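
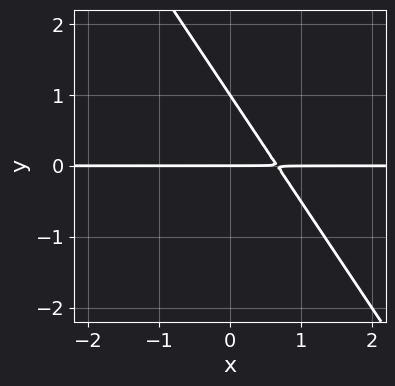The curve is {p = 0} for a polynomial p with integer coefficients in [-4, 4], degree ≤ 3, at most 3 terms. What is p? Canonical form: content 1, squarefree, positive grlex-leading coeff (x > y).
3*x*y + 2*y^2 - 2*y

First, the degree is 2 — no degree-1 curve has this shape.
Next, from the visible intercepts: the y-axis gridline crossings are at y ∈ {0, 1}; every point of the x-axis in the box is on the curve.
Finally, putting this together gives p.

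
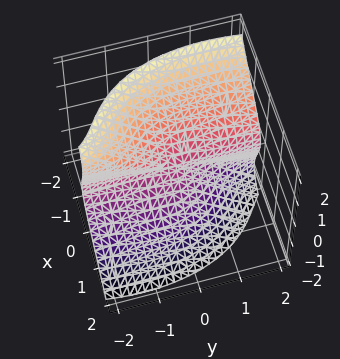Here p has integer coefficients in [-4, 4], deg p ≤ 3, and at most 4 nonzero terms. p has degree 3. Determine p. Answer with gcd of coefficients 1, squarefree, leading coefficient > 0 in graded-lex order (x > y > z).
deg p = 3. No degree-2 surface has this shape.
From the visible intercepts: it crosses the x-axis at the gridline x = 0; it crosses the z-axis at the gridline z = 0; the visible y-axis segment lies entirely on the surface.
Assembling these constraints gives the stated polynomial.

2*x^3 + x*y^2 + y*z^2 + z^3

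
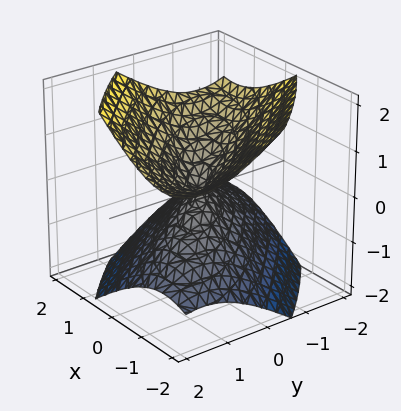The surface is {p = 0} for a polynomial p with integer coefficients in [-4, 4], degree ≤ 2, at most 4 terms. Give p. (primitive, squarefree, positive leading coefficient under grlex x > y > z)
2*x^2 + 3*x*y + 2*y^2 - 3*z^2

There are 2 components.
The degree is 2 — a generic line meets the surface in up to 2 points.
Against the integer gridlines: it crosses the y-axis at the gridline y = 0; one x-axis crossing is at x = 0; it meets the z-axis at z = 0 (among the integer gridlines).
Putting this together gives p.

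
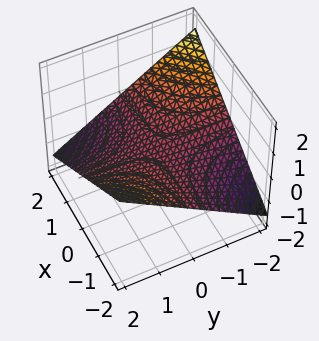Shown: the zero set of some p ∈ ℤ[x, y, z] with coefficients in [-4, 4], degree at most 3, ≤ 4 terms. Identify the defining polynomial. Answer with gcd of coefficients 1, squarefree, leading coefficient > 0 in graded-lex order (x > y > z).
x*y + 3*z

(a) The degree is 2 — a hyperbolic paraboloid; a quadric.
(b) From the visible intercepts: the visible x-axis segment lies entirely on the surface; the visible y-axis segment lies entirely on the surface.
(c) Fitting integer coefficients to these (and the overall shape) gives p.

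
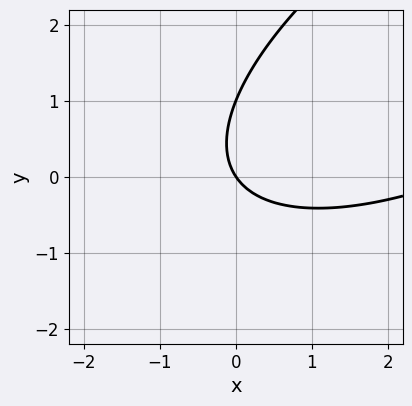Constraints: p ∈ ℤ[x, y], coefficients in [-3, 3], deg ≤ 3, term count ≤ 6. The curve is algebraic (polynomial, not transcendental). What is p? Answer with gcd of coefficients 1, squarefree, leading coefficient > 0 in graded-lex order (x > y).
1. The degree is 2 — a generic line meets the curve in up to 2 points.
2. Observable constraints: it crosses the x-axis at the gridline x = 0; among the integer gridlines, it crosses the y-axis at y ∈ {0, 1}.
3. Putting this together gives p.

x^2 - 2*x*y + 2*y^2 - 3*x - 2*y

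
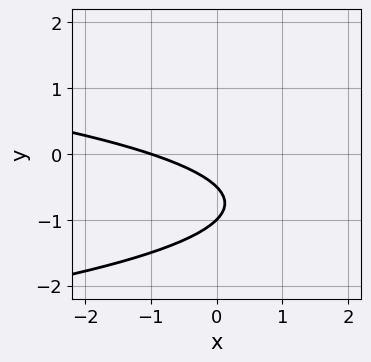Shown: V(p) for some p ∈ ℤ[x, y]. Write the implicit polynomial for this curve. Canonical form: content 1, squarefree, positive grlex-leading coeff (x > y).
2*y^2 + x + 3*y + 1

(a) The degree is 2 — a generic line meets the curve in up to 2 points.
(b) From the visible intercepts: it meets the x-axis at x = -1 (among the integer gridlines); it meets the y-axis at y = -1 (among the integer gridlines).
(c) The integer polynomial consistent with all of this is the stated p.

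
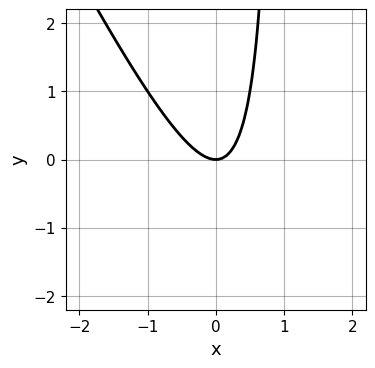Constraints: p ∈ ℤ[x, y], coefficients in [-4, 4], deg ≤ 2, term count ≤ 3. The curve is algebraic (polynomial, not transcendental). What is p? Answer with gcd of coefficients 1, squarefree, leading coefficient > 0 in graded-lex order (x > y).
1. Degree: the shape is more complex than any degree-1 curve, so deg p = 2.
2. Reading off the gridlines: one x-axis crossing is at x = 0; one y-axis crossing is at y = 0.
3. Solving for integer coefficients yields p as stated.

2*x^2 + x*y - y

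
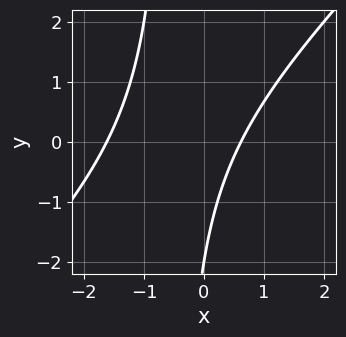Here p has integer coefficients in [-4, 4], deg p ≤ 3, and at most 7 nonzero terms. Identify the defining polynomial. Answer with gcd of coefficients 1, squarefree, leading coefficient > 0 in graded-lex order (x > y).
2*x^2 - 2*x*y + 2*x - y - 2

deg p = 2. No degree-1 curve has this shape.
Observable constraints: it meets the y-axis at y = -2 (among the integer gridlines).
These observations pin down the coefficients.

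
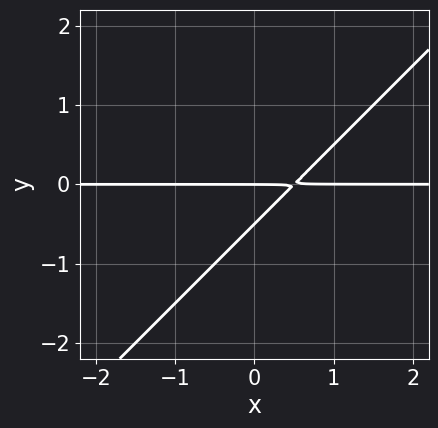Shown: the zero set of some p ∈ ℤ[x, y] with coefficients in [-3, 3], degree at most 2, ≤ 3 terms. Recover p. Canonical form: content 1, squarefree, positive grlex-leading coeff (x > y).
deg p = 2.
Reading off the gridlines: the visible x-axis segment lies entirely on the curve; it crosses the y-axis at the gridline y = 0.
Together with the visible shape, these determine p as stated.

2*x*y - 2*y^2 - y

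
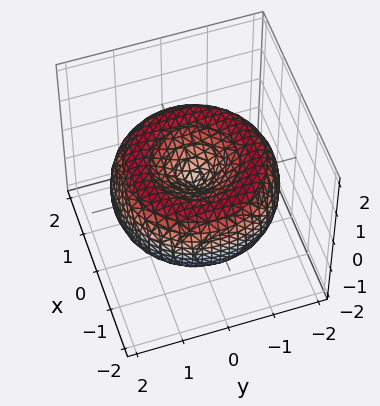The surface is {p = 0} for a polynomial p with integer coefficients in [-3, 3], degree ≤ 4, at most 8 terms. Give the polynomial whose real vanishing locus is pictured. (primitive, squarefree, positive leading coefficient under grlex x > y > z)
x^4 + 2*x^2*y^2 + y^4 - 3*x^2 - 3*y^2 + 3*z^2

1. deg p = 4. A generic line meets the surface in up to 4 points.
2. Symmetries: rotational symmetry about the z-axis ⇒ p depends on x, y only through x² + y².
3. Observable constraints: one z-axis crossing is at z = 0; one x-axis crossing is at x = 0; one y-axis crossing is at y = 0.
4. Assembling these constraints gives the stated polynomial.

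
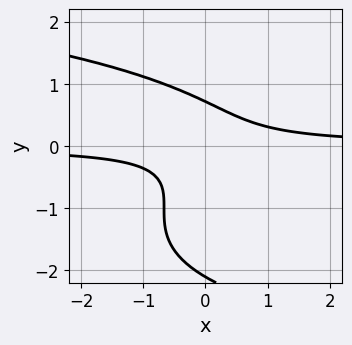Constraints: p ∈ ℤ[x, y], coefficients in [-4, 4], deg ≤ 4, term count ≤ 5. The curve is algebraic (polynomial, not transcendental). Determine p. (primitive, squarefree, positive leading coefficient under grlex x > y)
y^4 + 2*y^3 + 3*x*y - 1

(a) deg p = 4. The shape is more complex than any degree-3 curve.
(b) From the axis intercepts and sections: no x-intercept at any integer in the box.
(c) These observations pin down the coefficients.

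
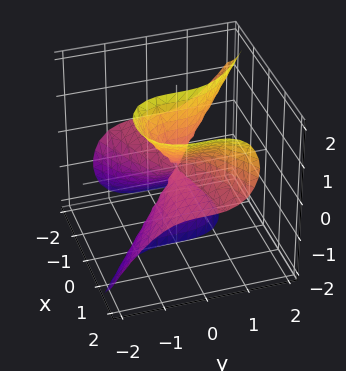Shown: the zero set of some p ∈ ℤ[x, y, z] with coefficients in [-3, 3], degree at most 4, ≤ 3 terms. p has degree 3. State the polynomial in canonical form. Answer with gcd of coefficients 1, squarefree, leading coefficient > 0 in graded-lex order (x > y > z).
(a) deg p = 3.
(b) Reading off the gridlines: it meets the y-axis at y = 0 (among the integer gridlines); every point of the x-axis in the box is on the surface; every point of the z-axis in the box is on the surface.
(c) The integer polynomial consistent with all of this is the stated p.

x^2*z - x*z^2 - y^3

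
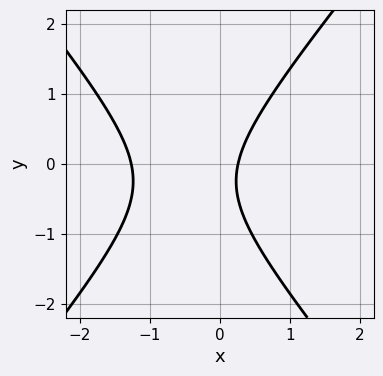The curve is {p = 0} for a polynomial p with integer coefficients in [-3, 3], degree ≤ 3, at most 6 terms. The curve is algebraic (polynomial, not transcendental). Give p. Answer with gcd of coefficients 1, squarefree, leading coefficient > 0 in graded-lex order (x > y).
3*x^2 - 2*y^2 + 3*x - y - 1

(a) Degree: the shape is more complex than any degree-1 curve, so deg p = 2.
(b) Observable constraints: no y-intercept at any integer in the box.
(c) Fitting integer coefficients to these (and the overall shape) gives p.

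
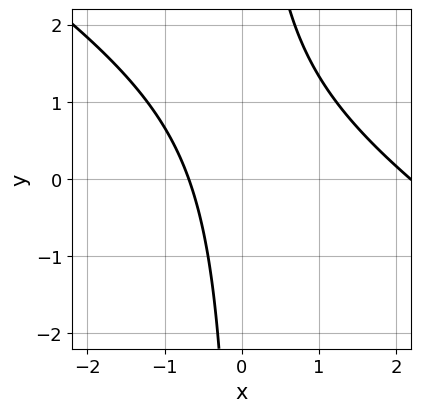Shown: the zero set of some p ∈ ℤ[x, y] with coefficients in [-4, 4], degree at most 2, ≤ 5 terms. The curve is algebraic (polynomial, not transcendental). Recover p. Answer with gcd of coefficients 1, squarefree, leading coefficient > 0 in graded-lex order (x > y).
First, degree: no degree-1 curve has this shape, so deg p = 2.
Next, from the visible intercepts: no y-intercept at any integer in the box.
Finally, these observations pin down the coefficients.

2*x^2 + 3*x*y - 3*x - 3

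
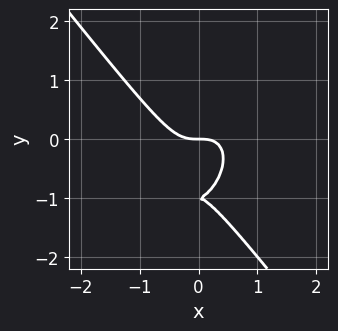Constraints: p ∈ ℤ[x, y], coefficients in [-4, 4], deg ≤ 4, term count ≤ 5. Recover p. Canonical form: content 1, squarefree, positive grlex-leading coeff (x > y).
2*x^3 + y^3 + 2*y^2 + y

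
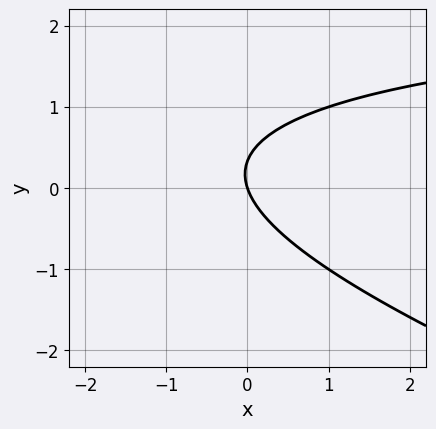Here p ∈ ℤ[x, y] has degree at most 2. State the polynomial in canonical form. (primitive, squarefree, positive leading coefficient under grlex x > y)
(a) The degree is 2 — no degree-1 curve has this shape.
(b) From the axis intercepts and sections: it crosses the x-axis at the gridline x = 0; one y-axis crossing is at y = 0.
(c) These observations pin down the coefficients.

x*y + 3*y^2 - 3*x - y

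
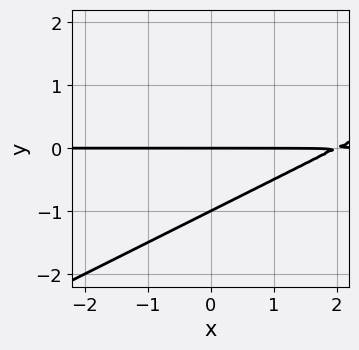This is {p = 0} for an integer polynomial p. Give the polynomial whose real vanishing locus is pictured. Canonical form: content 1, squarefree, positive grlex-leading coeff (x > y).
1. deg p = 2. A generic line meets the curve in up to 2 points.
2. Reading off the gridlines: among the integer gridlines, it crosses the y-axis at y ∈ {-1, 0}; every point of the x-axis in the box is on the curve.
3. Matching integer coefficients to the picture gives p.

x*y - 2*y^2 - 2*y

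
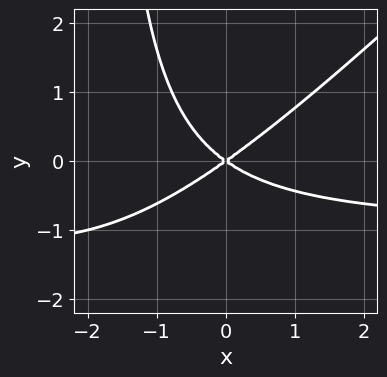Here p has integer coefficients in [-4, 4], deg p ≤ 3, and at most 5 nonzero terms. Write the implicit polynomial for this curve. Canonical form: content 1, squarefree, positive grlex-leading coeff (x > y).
(a) deg p = 3. The shape is more complex than any degree-2 curve.
(b) Reading off the gridlines: it crosses the x-axis at the gridline x = 0; it crosses the y-axis at the gridline y = 0.
(c) Solving for integer coefficients yields p as stated.

x^2*y - x*y^2 + x^2 - 2*y^2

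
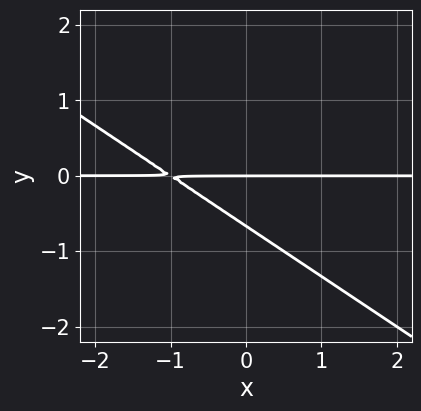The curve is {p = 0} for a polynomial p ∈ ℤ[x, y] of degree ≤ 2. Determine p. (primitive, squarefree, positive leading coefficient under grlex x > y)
2*x*y + 3*y^2 + 2*y

Degree: the shape is more complex than any degree-1 curve, so deg p = 2.
From the axis intercepts and sections: every point of the x-axis in the box is on the curve; it crosses the y-axis at the gridline y = 0.
Fitting integer coefficients to these (and the overall shape) gives p.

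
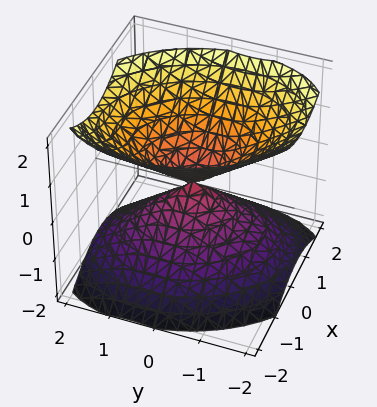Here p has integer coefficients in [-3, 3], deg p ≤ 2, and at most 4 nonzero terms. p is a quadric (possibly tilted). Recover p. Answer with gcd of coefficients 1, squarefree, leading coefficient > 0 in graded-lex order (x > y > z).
(a) I count 2 distinct pieces. Treating them together as one polynomial.
(b) Degree: a generic line meets the surface in up to 2 points, so deg p = 2.
(c) Observable constraints: one y-axis crossing is at y = 0; one z-axis crossing is at z = 0.
(d) The integer polynomial consistent with all of this is the stated p.

3*x^2 + x*y + 2*y^2 - 3*z^2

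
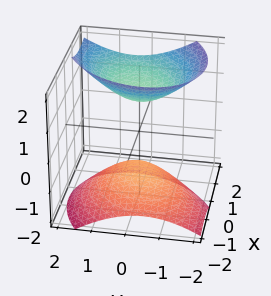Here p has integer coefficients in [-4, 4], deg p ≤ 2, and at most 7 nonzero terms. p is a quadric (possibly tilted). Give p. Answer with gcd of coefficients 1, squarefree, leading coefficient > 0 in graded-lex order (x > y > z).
2*x^2 - x*y - 2*x*z + 2*y^2 - 2*z^2 + 2

(a) There are 2 components. They look like related sheets of one shape, so recover p as a whole.
(b) deg p = 2. The shape is more complex than any degree-1 surface.
(c) Against the integer gridlines: the z-axis gridline crossings are at z ∈ {-1, 1}; no x-intercept at any integer in the box.
(d) Putting this together gives p.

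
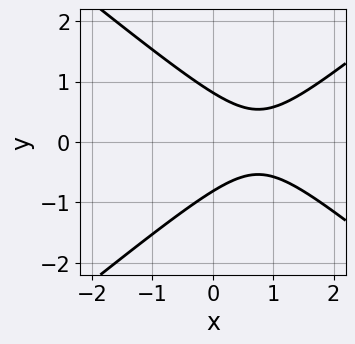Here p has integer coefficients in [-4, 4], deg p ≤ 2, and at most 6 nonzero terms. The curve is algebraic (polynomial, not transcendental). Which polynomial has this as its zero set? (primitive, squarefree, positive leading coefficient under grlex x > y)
2*x^2 - 3*y^2 - 3*x + 2

Degree: the shape is more complex than any degree-1 curve, so deg p = 2.
Symmetries: the y ↦ −y reflection is a symmetry, so y appears only in even powers.
From the visible intercepts: no x-intercept at any integer in the box.
Matching integer coefficients to the picture gives p.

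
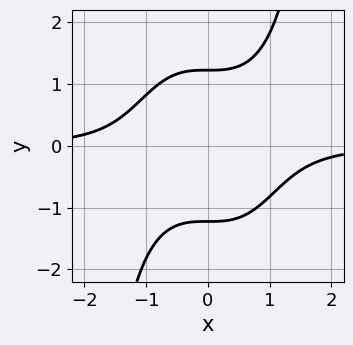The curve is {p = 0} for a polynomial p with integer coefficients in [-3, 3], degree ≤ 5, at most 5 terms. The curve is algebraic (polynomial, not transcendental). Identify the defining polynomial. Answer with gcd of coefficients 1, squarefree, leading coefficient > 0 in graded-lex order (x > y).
2*x^3*y - 2*y^2 + 3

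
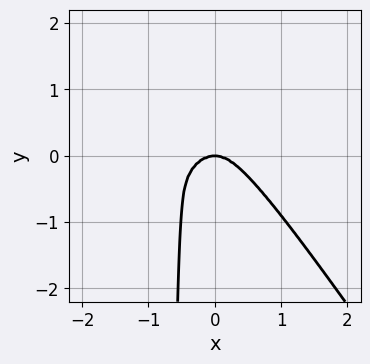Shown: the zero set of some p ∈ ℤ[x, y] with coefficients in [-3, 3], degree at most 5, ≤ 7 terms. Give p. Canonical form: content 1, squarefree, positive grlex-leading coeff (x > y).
The degree is 4 — a generic line meets the curve in up to 4 points.
Observable constraints: it meets the x-axis at x = 0 (among the integer gridlines); it crosses the y-axis at the gridline y = 0.
Putting this together gives p.

3*x^4 + 3*x^2*y^2 + 3*x*y^3 + 2*x^2*y + 2*y^3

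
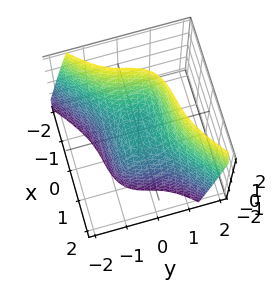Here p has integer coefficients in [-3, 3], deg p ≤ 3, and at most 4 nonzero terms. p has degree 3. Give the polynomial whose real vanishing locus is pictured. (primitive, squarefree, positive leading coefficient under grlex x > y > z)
(a) The degree is 3 — no degree-2 surface has this shape.
(b) Reading off the gridlines: it crosses the y-axis at the gridline y = 0; it meets the x-axis at x = 0 (among the integer gridlines); one z-axis crossing is at z = 0.
(c) These observations pin down the coefficients.

2*x^3 + x*y*z - 3*y^3 + 2*z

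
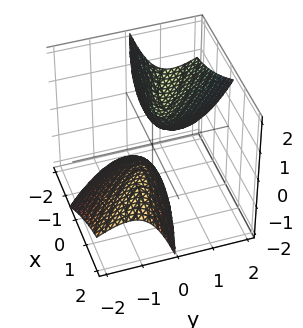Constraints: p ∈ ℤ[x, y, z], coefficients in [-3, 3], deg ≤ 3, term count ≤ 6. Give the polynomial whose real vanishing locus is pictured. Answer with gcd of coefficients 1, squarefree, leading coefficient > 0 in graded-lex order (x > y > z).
x^2 + 3*x*y + 3*y^2 - 3*y*z - z^2 + 1

(a) There are 2 components.
(b) deg p = 2.
(c) From the axis intercepts and sections: it misses every integer gridline on the y-axis; the z-axis gridline crossings are at z ∈ {-1, 1}; it misses every integer gridline on the x-axis.
(d) Putting this together gives p.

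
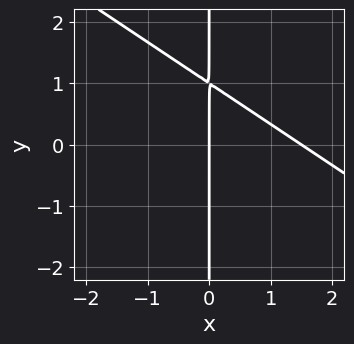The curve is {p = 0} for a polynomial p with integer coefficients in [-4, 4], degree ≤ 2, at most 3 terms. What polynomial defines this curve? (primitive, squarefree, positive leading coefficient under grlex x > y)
1. Degree: the shape is more complex than any degree-1 curve, so deg p = 2.
2. Checking where it meets the axes: the visible y-axis segment lies entirely on the curve; it crosses the x-axis at the gridline x = 0.
3. These observations pin down the coefficients.

2*x^2 + 3*x*y - 3*x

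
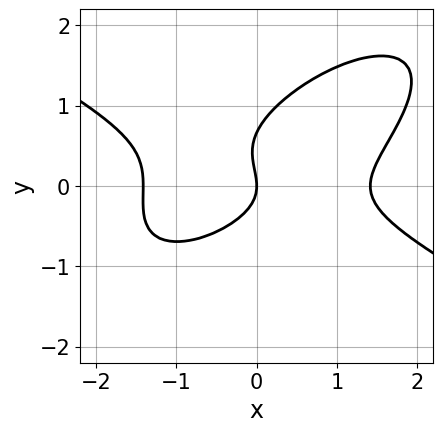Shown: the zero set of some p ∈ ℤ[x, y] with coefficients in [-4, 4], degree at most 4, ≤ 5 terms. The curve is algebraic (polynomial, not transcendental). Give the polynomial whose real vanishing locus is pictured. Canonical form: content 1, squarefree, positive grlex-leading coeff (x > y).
x^3 - 2*x*y^2 + 3*y^3 - 2*y^2 - 2*x

1. deg p = 3.
2. Observable constraints: one y-axis crossing is at y = 0; it meets the x-axis at x = 0 (among the integer gridlines).
3. The integer polynomial consistent with all of this is the stated p.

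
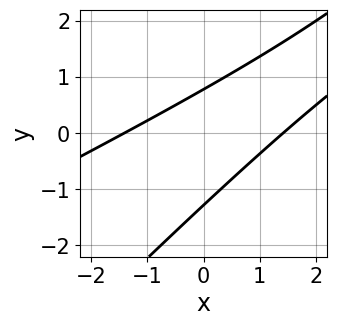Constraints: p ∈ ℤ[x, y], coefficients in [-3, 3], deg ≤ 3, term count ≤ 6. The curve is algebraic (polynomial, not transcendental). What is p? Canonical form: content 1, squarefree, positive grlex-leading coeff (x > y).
x^2 - 3*x*y + 2*y^2 + y - 2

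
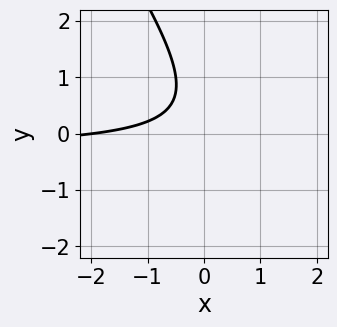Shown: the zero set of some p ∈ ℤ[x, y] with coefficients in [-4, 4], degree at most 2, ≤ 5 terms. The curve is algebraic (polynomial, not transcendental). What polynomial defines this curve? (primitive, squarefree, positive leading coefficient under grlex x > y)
deg p = 2. The shape is more complex than any degree-1 curve.
Against the integer gridlines: one x-axis crossing is at x = -2; no y-intercept at any integer in the box.
Putting this together gives p.

3*x*y + 2*y^2 + x - 2*y + 2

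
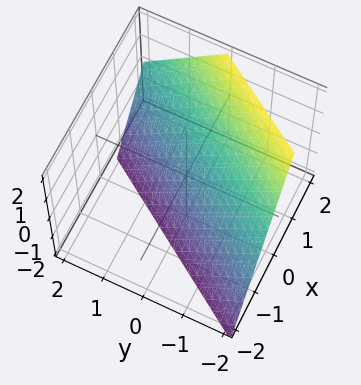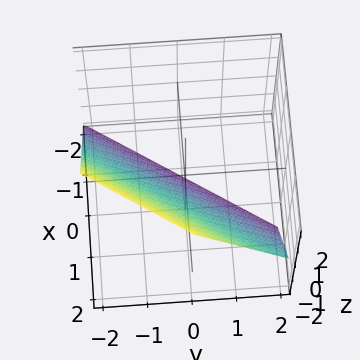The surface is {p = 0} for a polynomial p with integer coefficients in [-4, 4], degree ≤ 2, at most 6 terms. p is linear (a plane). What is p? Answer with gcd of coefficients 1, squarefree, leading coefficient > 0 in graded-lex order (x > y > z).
3*x - 2*y - 2*z - 2

The degree is 1 — the surface is flat (a plane).
Observable constraints: one y-axis crossing is at y = -1; it crosses the z-axis at the gridline z = -1.
Assembling these constraints gives the stated polynomial.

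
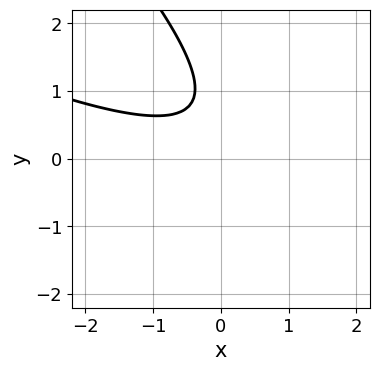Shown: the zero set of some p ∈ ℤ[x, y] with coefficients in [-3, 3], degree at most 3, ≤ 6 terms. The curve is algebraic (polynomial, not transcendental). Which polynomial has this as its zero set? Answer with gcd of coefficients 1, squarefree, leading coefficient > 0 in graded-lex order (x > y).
x^2 + 3*x*y + 2*y^2 - 3*y + 2

deg p = 2. A generic line meets the curve in up to 2 points.
Observable constraints: no x-intercept at any integer in the box; no y-intercept at any integer in the box.
Fitting integer coefficients to these (and the overall shape) gives p.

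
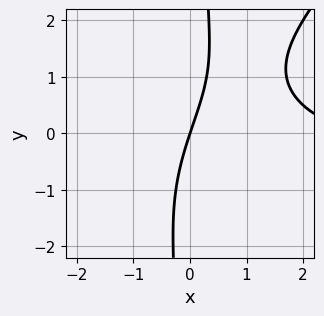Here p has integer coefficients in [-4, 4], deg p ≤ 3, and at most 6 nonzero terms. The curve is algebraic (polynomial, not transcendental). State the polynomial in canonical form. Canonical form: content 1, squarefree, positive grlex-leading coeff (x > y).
First, degree: the shape is more complex than any degree-2 curve, so deg p = 3.
Then, checking where it meets the axes: it crosses the y-axis at the gridline y = 0; it meets the x-axis at x = 0 (among the integer gridlines).
Finally, together with the visible shape, these determine p as stated.

x^2*y - x*y^2 + x^2 - 3*x + y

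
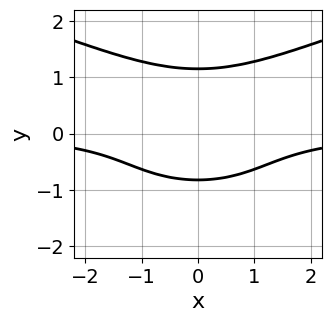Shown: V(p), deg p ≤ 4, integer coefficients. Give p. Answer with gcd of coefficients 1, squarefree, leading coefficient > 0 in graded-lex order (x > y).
1. deg p = 4.
2. Symmetries: the x ↦ −x reflection is a symmetry, so x appears only in even powers.
3. Reading off the gridlines: the curve avoids every integer x-axis point in the box.
4. Assembling these constraints gives the stated polynomial.

3*y^4 - 2*x^2*y - 2*y - 3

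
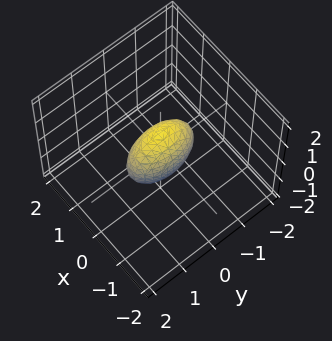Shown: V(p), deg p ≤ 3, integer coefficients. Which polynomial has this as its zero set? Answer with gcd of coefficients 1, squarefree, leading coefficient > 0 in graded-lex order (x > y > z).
3*x^2 + y^2 + z^2 - 1

Degree: bounded and convex; a quadric, so deg p = 2.
Symmetries: it's symmetric under y → −y, forcing even powers of y; mirror symmetry x ↦ −x ⇒ only even powers of x; it's symmetric under z → −z, forcing even powers of z.
Observable constraints: the y-axis gridline crossings are at y ∈ {-1, 1}; among the integer gridlines, it crosses the z-axis at z ∈ {-1, 1}.
These observations pin down the coefficients.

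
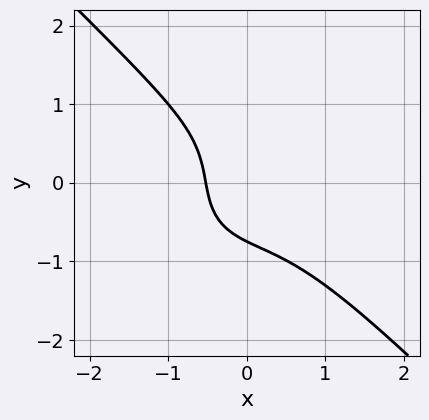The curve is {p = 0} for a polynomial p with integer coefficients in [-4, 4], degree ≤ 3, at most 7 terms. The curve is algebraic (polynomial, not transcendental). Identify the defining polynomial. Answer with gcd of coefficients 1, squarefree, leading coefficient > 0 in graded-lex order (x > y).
3*x^3 + 3*y^3 + 3*x + y + 2

1. Degree: a generic line meets the curve in up to 3 points, so deg p = 3.
2. Putting this together gives p.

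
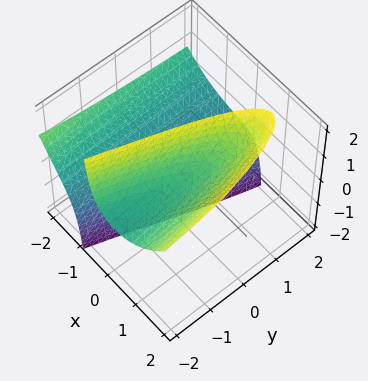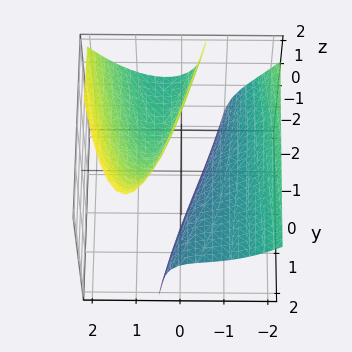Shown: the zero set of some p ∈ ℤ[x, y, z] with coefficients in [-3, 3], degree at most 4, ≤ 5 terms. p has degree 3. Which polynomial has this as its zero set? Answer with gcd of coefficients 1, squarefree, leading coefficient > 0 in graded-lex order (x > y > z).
x^3 + x^2 - 3*x*z + y*z + 1

(a) I count 2 distinct pieces. Treating them together as one polynomial.
(b) The degree is 3 — no degree-2 surface has this shape.
(c) From the axis intercepts and sections: no y-intercept at any integer in the box; it misses every integer gridline on the z-axis.
(d) Matching integer coefficients to the picture gives p.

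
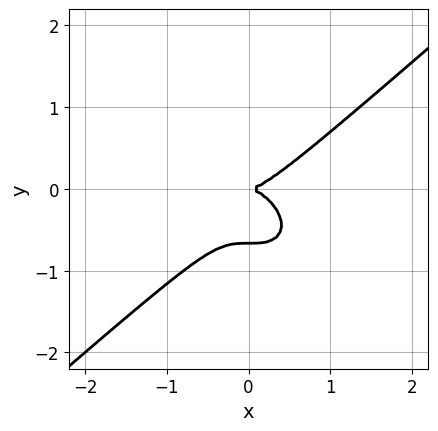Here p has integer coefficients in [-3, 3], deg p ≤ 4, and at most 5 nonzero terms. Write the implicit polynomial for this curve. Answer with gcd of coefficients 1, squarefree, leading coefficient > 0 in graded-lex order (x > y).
2*x^3 - 3*y^3 - 2*y^2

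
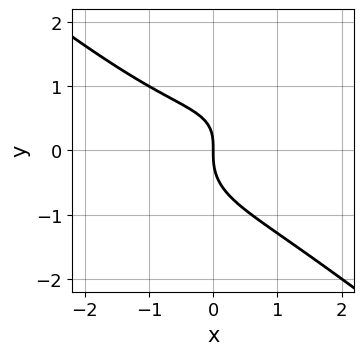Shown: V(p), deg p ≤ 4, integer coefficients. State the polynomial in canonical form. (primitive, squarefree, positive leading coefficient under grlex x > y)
x^3 + 2*y^3 - x*y + 2*x

1. The degree is 3 — a generic line meets the curve in up to 3 points.
2. From the visible intercepts: it crosses the x-axis at the gridline x = 0; one y-axis crossing is at y = 0.
3. Solving for integer coefficients yields p as stated.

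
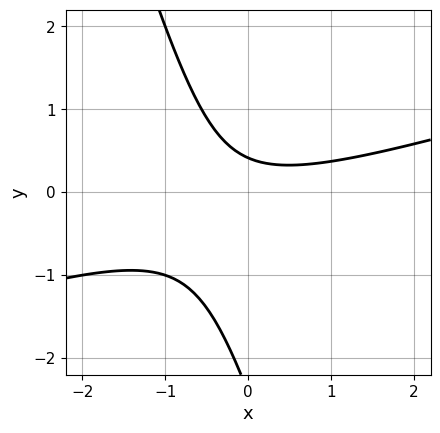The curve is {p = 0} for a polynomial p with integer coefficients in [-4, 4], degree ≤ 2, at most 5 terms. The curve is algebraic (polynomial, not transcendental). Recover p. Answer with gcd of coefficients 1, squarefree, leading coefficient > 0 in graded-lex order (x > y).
(a) deg p = 2.
(b) Reading off the gridlines: no x-intercept at any integer in the box.
(c) The integer polynomial consistent with all of this is the stated p.

x^2 - 3*x*y - y^2 - 2*y + 1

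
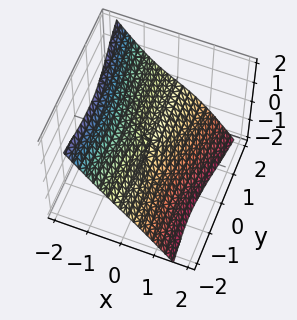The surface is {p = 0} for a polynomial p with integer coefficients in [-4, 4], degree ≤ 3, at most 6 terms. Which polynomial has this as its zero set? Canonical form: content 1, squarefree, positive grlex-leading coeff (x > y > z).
3*x^3 + 2*x*y^2 + 2*y^2*z + z^3 + y*z

1. The degree is 3 — a generic line meets the surface in up to 3 points.
2. Against the integer gridlines: it meets the z-axis at z = 0 (among the integer gridlines); one x-axis crossing is at x = 0.
3. Fitting integer coefficients to these (and the overall shape) gives p. Check: (0, 2, 0) on the y-axis lies on the surface, and p(0, 2, 0) = 0. ✓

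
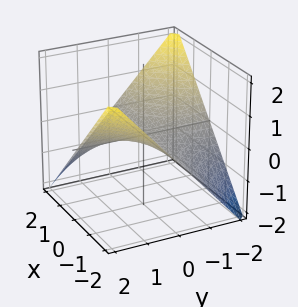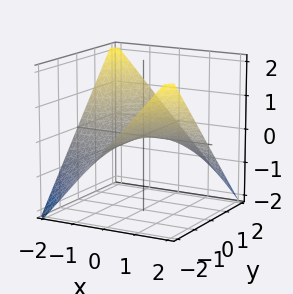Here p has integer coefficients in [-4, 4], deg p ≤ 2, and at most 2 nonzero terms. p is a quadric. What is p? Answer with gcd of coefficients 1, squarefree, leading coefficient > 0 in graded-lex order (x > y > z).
x*y + 2*z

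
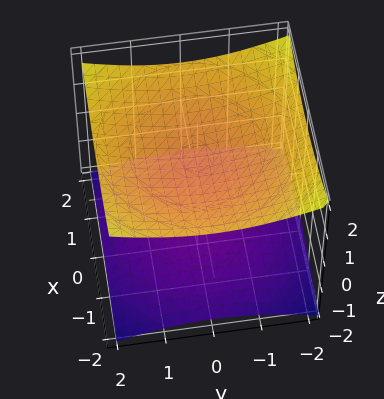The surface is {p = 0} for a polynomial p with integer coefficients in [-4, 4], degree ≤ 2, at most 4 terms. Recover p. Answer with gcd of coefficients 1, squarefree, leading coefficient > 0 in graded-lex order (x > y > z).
x^2 + y^2 - 3*z^2 + 3

(a) The picture has 2 separate pieces. Treating them together as one polynomial.
(b) The degree is 2 — a generic line meets the surface in up to 2 points.
(c) Symmetries: every cross-section ⟂ z is a circle, so x, y appear only via x² + y².
(d) Against the integer gridlines: the z-axis gridline crossings are at z ∈ {-1, 1}; the surface avoids every integer y-axis point in the box; it misses every integer gridline on the x-axis.
(e) The integer polynomial consistent with all of this is the stated p.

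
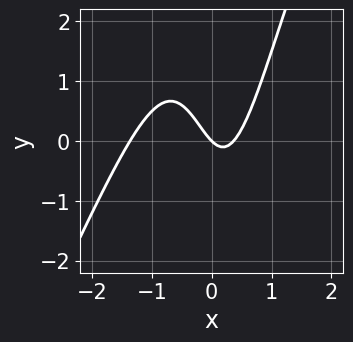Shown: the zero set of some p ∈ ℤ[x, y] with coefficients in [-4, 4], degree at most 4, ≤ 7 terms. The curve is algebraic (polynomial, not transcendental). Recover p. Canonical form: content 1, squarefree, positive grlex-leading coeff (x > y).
2*x^3 - x^2*y + 2*x^2 - x - y

1. deg p = 3. The shape is more complex than any degree-2 curve.
2. Checking where it meets the axes: one x-axis crossing is at x = 0; it crosses the y-axis at the gridline y = 0.
3. Fitting integer coefficients to these (and the overall shape) gives p.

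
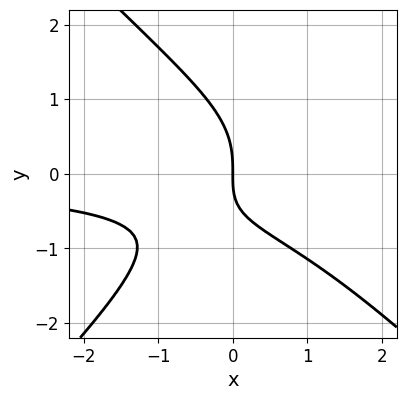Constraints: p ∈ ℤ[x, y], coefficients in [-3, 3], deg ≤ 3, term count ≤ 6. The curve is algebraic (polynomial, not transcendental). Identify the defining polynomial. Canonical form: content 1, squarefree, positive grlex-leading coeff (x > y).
2*x^2*y - 2*y^3 - 2*x*y - 3*x

The degree is 3 — no degree-2 curve has this shape.
Checking where it meets the axes: it meets the x-axis at x = 0 (among the integer gridlines); it meets the y-axis at y = 0 (among the integer gridlines).
Matching integer coefficients to the picture gives p.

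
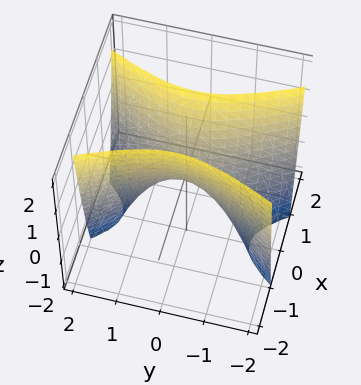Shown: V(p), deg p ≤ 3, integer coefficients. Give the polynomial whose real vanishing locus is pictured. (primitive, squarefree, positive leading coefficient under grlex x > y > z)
3*x^2 - y^2 - z

deg p = 2. A hyperbolic paraboloid; a quadric.
Symmetries: it's symmetric under x → −x, forcing even powers of x; the y ↦ −y reflection is a symmetry, so y appears only in even powers.
Observable constraints: it crosses the y-axis at the gridline y = 0; it crosses the x-axis at the gridline x = 0.
The integer polynomial consistent with all of this is the stated p.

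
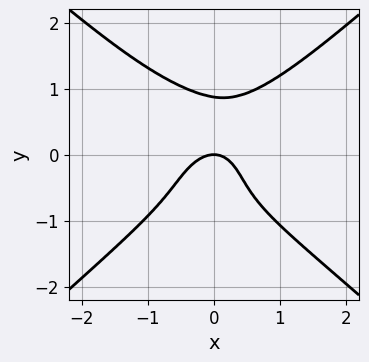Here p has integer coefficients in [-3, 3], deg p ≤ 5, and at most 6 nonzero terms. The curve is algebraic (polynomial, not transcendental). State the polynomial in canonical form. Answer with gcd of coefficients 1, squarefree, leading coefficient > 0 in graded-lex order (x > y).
(a) Degree: the shape is more complex than any degree-3 curve, so deg p = 4.
(b) Observable constraints: it crosses the x-axis at the gridline x = 0; it meets the y-axis at y = 0 (among the integer gridlines).
(c) Together with the visible shape, these determine p as stated.

2*x^4 - 3*y^4 + 3*x^2 - x*y + 2*y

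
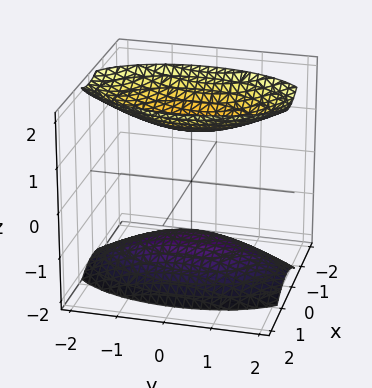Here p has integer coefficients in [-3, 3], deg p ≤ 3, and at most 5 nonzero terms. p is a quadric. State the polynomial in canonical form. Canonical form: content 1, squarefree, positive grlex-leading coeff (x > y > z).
3*x^2 + y^2 - 2*z^2 + 3

The picture has 2 separate pieces. They look like related sheets of one shape, so recover p as a whole.
The degree is 2 — two separate bowl-shaped sheets opening away from each other; a quadric.
Symmetries: the y ↦ −y reflection is a symmetry, so y appears only in even powers; it's symmetric under x → −x, forcing even powers of x; it's symmetric under z → −z, forcing even powers of z.
From the visible intercepts: it misses every integer gridline on the y-axis; it misses every integer gridline on the x-axis.
Putting this together gives p.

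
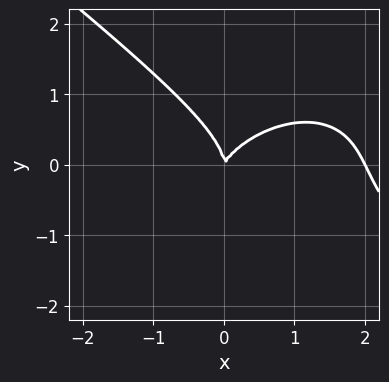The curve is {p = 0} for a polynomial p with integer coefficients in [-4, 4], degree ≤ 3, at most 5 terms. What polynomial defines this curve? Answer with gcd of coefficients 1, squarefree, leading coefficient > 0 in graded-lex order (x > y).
x^3 + 2*y^3 - 2*x^2 + x*y

1. The degree is 3 — no degree-2 curve has this shape.
2. Checking where it meets the axes: the x-axis gridline crossings are at x ∈ {0, 2}; it meets the y-axis at y = 0 (among the integer gridlines).
3. The integer polynomial consistent with all of this is the stated p.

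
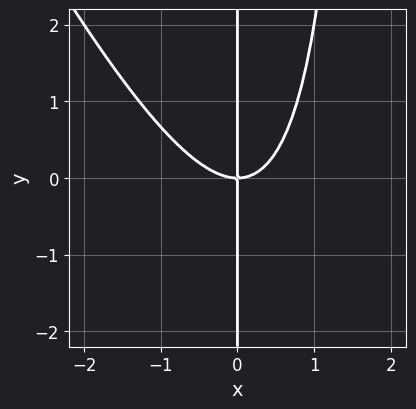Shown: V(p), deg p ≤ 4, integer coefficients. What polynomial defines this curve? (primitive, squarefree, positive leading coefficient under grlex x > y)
(a) The degree is 3 — the shape is more complex than any degree-2 curve.
(b) Against the integer gridlines: every point of the y-axis in the box is on the curve; it crosses the x-axis at the gridline x = 0.
(c) Fitting integer coefficients to these (and the overall shape) gives p.

2*x^3 + x^2*y - 2*x*y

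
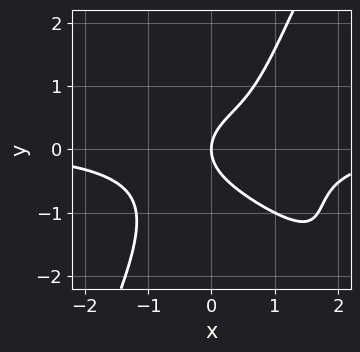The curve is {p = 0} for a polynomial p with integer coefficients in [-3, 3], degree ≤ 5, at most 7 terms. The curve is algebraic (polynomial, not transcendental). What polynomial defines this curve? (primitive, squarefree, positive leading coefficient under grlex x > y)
2*x^3*y + 3*x^2*y^2 - y^4 - 3*y^2 + 3*x

The degree is 4 — the shape is more complex than any degree-3 curve.
Reading off the gridlines: one x-axis crossing is at x = 0; one y-axis crossing is at y = 0.
Putting this together gives p.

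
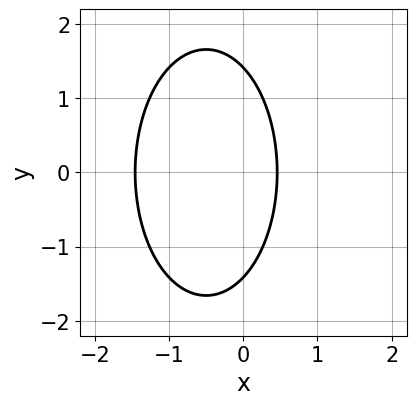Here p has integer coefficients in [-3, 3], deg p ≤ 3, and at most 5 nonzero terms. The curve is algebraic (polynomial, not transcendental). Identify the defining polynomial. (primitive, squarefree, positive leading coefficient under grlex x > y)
3*x^2 + y^2 + 3*x - 2

Degree: a generic line meets the curve in up to 2 points, so deg p = 2.
Symmetries: mirror symmetry y ↦ −y ⇒ only even powers of y.
Fitting integer coefficients to these (and the overall shape) gives p.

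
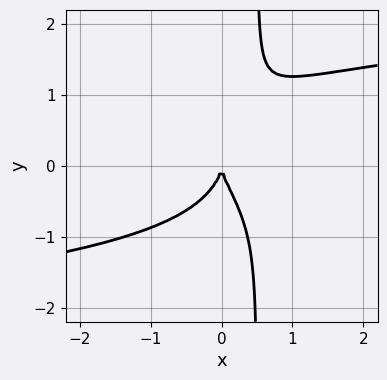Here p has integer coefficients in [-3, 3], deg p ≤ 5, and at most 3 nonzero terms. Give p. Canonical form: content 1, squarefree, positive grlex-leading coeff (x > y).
Degree: the shape is more complex than any degree-3 curve, so deg p = 4.
From the axis intercepts and sections: it crosses the x-axis at the gridline x = 0; it meets the y-axis at y = 0 (among the integer gridlines).
Together with the visible shape, these determine p as stated.

2*x*y^3 - y^3 - 2*x^2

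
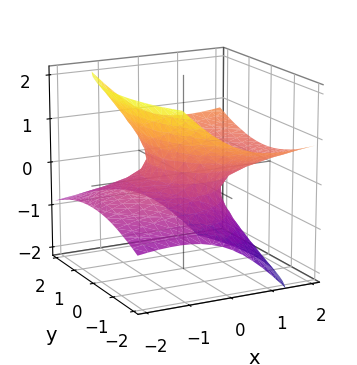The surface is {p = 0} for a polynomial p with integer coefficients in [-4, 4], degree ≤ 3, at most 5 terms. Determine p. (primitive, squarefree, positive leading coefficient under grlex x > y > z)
1. Degree: a generic line meets the surface in up to 2 points, so deg p = 2.
2. From the axis intercepts and sections: the surface avoids every integer z-axis point in the box; among the integer gridlines, it crosses the y-axis at y ∈ {-1, 1}; among the integer gridlines, it crosses the x-axis at x ∈ {-1, 1}.
3. Putting this together gives p.

x^2 - 3*x*z + y^2 - 3*z^2 - 1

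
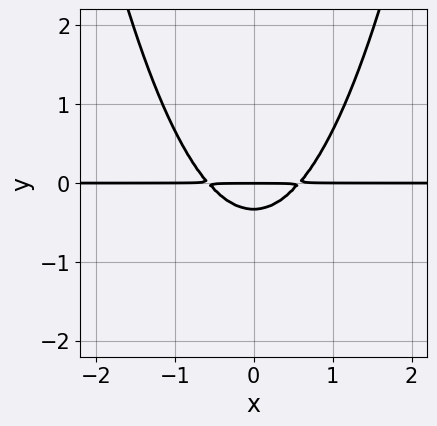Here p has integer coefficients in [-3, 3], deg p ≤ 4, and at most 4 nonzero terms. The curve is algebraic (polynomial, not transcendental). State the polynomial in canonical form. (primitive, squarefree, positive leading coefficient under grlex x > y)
3*x^2*y - 3*y^2 - y

First, deg p = 3. No degree-2 curve has this shape.
Then, symmetries: mirror symmetry x ↦ −x ⇒ only even powers of x.
Then, reading off the gridlines: the visible x-axis segment lies entirely on the curve; one y-axis crossing is at y = 0.
Finally, together with the visible shape, these determine p as stated.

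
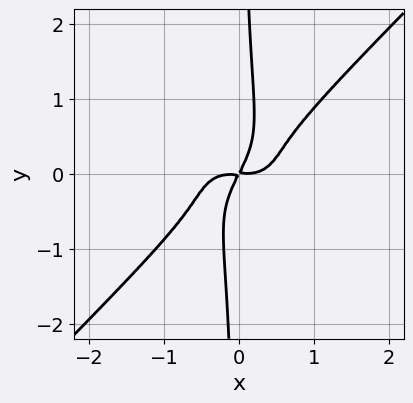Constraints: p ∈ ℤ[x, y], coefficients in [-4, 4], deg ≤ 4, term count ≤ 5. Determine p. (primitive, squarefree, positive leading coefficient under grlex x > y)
1. deg p = 4. No degree-3 curve has this shape.
2. Solving for integer coefficients yields p as stated.

3*x^4 - 3*x*y^3 - 2*x*y + y^2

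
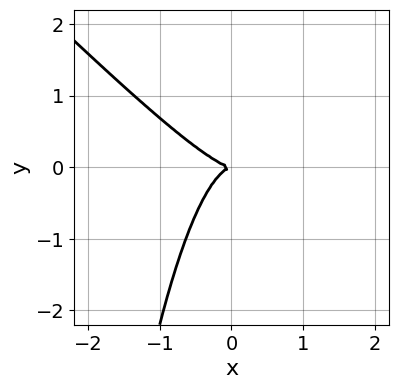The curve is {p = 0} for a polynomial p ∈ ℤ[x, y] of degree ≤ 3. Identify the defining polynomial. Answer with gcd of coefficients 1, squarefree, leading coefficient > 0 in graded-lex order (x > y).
3*x^3 + 3*x^2*y + 2*y^2

The degree is 3 — no degree-2 curve has this shape.
Against the integer gridlines: one x-axis crossing is at x = 0; one y-axis crossing is at y = 0.
Solving for integer coefficients yields p as stated.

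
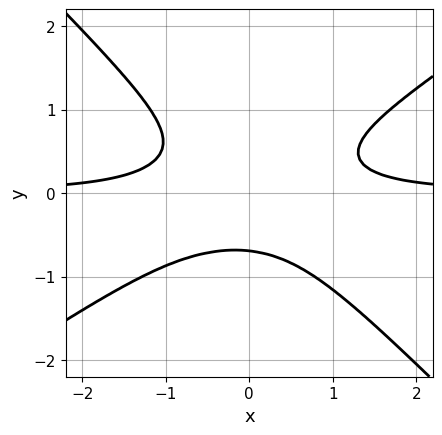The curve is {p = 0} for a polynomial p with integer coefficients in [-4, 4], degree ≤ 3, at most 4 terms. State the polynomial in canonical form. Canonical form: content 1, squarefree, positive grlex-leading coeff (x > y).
The degree is 3 — no degree-2 curve has this shape.
Reading off the gridlines: the curve avoids every integer x-axis point in the box.
Matching integer coefficients to the picture gives p.

2*x^2*y - x*y^2 - 3*y^3 - 1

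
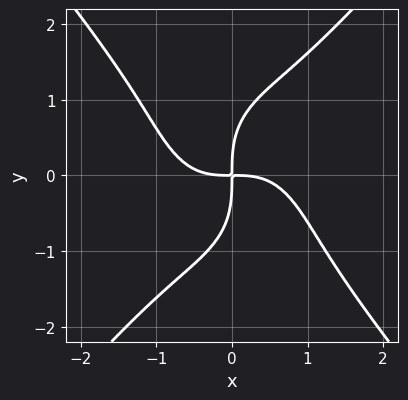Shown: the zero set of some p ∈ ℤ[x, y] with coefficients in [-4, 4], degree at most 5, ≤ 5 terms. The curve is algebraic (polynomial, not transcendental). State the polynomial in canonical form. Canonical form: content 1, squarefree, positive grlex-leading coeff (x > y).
1. deg p = 4. No degree-3 curve has this shape.
2. From the axis intercepts and sections: it crosses the y-axis at the gridline y = 0; one x-axis crossing is at x = 0.
3. Matching integer coefficients to the picture gives p.

2*x^4 - y^4 + 3*x*y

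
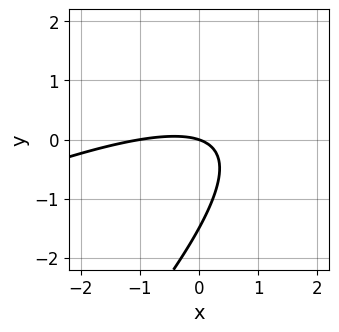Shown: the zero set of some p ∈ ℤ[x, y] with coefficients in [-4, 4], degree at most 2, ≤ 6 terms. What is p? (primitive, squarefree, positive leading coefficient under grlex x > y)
(a) The degree is 2 — no degree-1 curve has this shape.
(b) Reading off the gridlines: the x-axis gridline crossings are at x ∈ {-1, 0}; it crosses the y-axis at the gridline y = 0.
(c) The integer polynomial consistent with all of this is the stated p.

x^2 - 3*x*y + 2*y^2 + x + 3*y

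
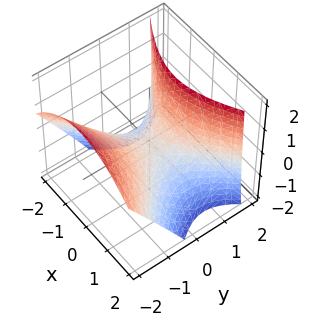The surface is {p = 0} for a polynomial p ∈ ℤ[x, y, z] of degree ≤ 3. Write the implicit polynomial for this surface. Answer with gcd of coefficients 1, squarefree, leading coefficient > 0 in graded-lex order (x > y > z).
The degree is 2 — no degree-1 surface has this shape.
Observable constraints: it crosses the z-axis at the gridline z = 0; one y-axis crossing is at y = 0.
Fitting integer coefficients to these (and the overall shape) gives p.

2*x^2 - 3*y^2 - 2*y*z + 3*z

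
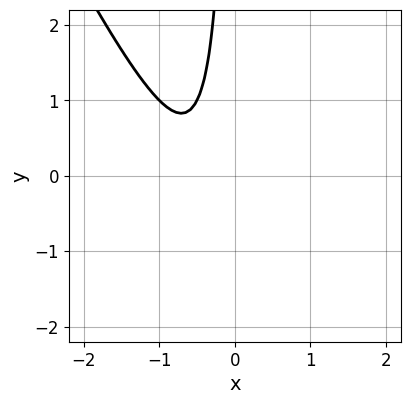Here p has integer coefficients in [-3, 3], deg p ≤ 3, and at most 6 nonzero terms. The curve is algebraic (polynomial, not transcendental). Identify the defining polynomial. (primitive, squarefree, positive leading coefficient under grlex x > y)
2*x^2 + x*y + 2*x + 1

Degree: the shape is more complex than any degree-1 curve, so deg p = 2.
Observable constraints: no x-intercept at any integer in the box; no y-intercept at any integer in the box.
The integer polynomial consistent with all of this is the stated p.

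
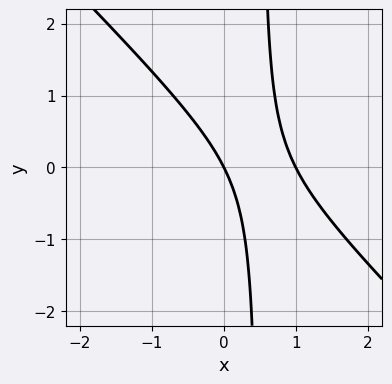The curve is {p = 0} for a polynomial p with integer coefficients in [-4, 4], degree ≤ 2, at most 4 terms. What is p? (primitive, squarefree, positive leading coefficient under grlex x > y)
First, the degree is 2 — the shape is more complex than any degree-1 curve.
Then, against the integer gridlines: the x-axis gridline crossings are at x ∈ {0, 1}; one y-axis crossing is at y = 0.
Finally, matching integer coefficients to the picture gives p.

2*x^2 + 2*x*y - 2*x - y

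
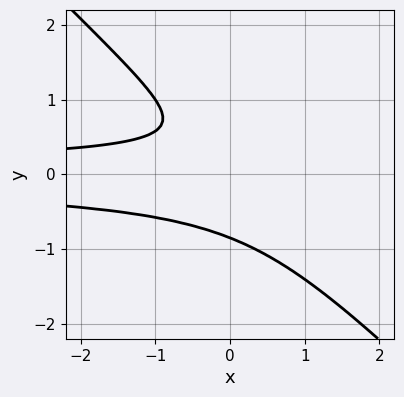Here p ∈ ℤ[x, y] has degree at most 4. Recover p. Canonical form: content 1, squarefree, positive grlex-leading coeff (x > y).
1. deg p = 3. The shape is more complex than any degree-2 curve.
2. From the axis intercepts and sections: no x-intercept at any integer in the box.
3. Together with the visible shape, these determine p as stated.

3*x*y^2 + 3*y^3 - y + 1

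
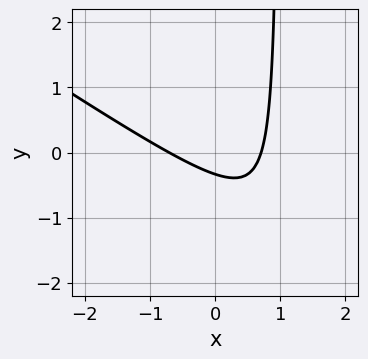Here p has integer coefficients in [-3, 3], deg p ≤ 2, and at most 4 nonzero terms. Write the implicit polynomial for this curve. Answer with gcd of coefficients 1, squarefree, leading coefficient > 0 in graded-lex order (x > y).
2*x^2 + 3*x*y - 3*y - 1

First, the degree is 2 — a generic line meets the curve in up to 2 points.
Finally, the integer polynomial consistent with all of this is the stated p.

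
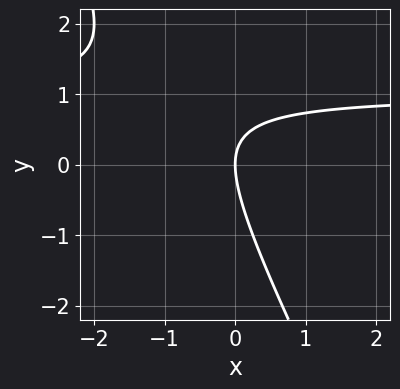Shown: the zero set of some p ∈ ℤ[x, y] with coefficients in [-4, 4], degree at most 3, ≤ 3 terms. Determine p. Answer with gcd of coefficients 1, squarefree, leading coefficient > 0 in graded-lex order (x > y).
2*x*y + y^2 - 2*x

1. deg p = 2. No degree-1 curve has this shape.
2. From the axis intercepts and sections: it crosses the y-axis at the gridline y = 0; it meets the x-axis at x = 0 (among the integer gridlines).
3. Fitting integer coefficients to these (and the overall shape) gives p.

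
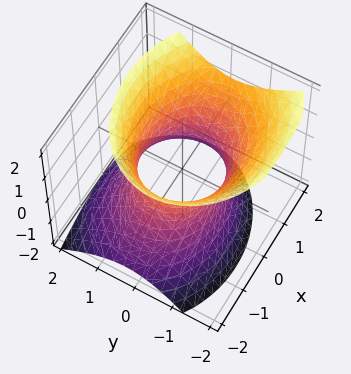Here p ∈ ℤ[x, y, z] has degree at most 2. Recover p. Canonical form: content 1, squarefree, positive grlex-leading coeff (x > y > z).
2*x^2 - x*z + 3*y^2 + y*z - 2*z^2 - 3

First, degree: no degree-1 surface has this shape, so deg p = 2.
Next, from the visible intercepts: it misses every integer gridline on the z-axis; the y-axis gridline crossings are at y ∈ {-1, 1}.
Finally, these observations pin down the coefficients.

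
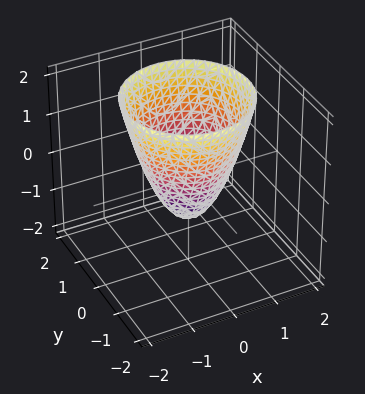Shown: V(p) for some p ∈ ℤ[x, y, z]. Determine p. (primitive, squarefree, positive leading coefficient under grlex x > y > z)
3*x^2 + 3*y^2 - 2*z - 2

deg p = 2.
Symmetries: rotational symmetry about the z-axis ⇒ p depends on x, y only through x² + y².
Checking where it meets the axes: one z-axis crossing is at z = -1; a circular section at z = 0 has radius between 0 and 1.
These observations pin down the coefficients.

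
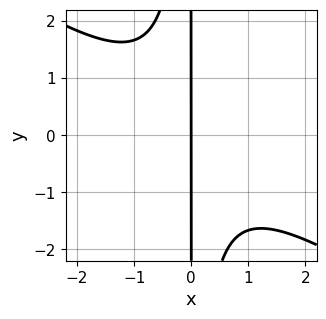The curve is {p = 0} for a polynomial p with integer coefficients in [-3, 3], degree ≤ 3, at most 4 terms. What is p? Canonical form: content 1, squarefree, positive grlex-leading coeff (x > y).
2*x^3 + 3*x^2*y + 3*x

(a) The degree is 3 — a generic line meets the curve in up to 3 points.
(b) Against the integer gridlines: it meets the x-axis at x = 0 (among the integer gridlines); the visible y-axis segment lies entirely on the curve.
(c) Together with the visible shape, these determine p as stated.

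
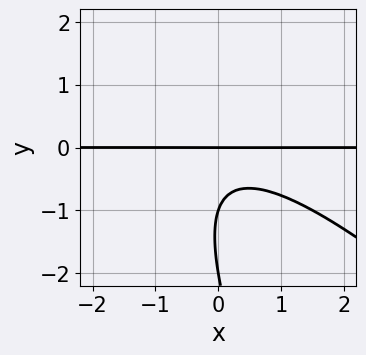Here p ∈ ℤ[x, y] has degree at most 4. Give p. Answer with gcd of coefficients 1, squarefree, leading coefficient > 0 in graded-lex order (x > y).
Degree: the shape is more complex than any degree-2 curve, so deg p = 3.
Reading off the gridlines: every point of the x-axis in the box is on the curve; among the integer gridlines, it crosses the y-axis at y ∈ {-2, -1, 0}.
These observations pin down the coefficients.

2*x^2*y + 3*x*y^2 + y^3 + 3*y^2 + 2*y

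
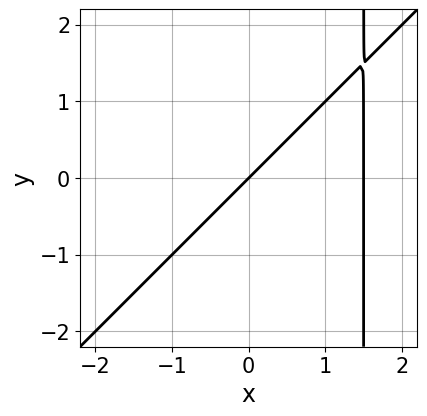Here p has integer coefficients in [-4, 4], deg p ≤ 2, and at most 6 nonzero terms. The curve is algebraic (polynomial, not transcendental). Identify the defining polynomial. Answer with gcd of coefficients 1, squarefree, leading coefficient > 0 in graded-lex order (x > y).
1. The degree is 2 — the shape is more complex than any degree-1 curve.
2. Observable constraints: one y-axis crossing is at y = 0; it meets the x-axis at x = 0 (among the integer gridlines).
3. Fitting integer coefficients to these (and the overall shape) gives p.

2*x^2 - 2*x*y - 3*x + 3*y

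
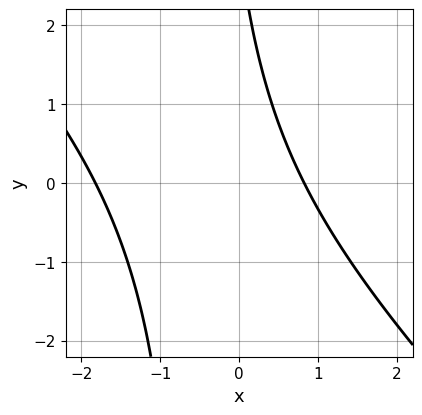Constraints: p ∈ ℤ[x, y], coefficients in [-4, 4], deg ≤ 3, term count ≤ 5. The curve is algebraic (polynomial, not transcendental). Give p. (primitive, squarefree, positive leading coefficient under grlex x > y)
2*x^2 + 2*x*y + 2*x + y - 3

1. The degree is 2 — the shape is more complex than any degree-1 curve.
2. Observable constraints: no y-intercept at any integer in the box.
3. Putting this together gives p.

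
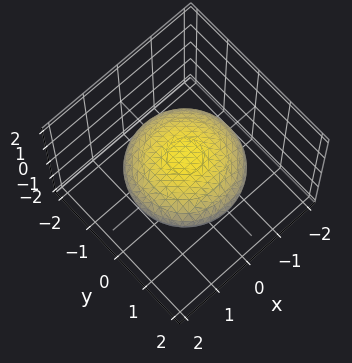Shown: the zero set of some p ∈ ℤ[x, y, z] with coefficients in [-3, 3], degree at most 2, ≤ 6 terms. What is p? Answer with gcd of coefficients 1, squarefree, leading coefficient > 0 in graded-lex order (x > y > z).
Degree: a closed, bounded, convex surface; a quadric, so deg p = 2.
Symmetries: the z ↦ −z reflection is a symmetry, so z appears only in even powers; every cross-section ⟂ z is a circle, so x, y appear only via x² + y².
Reading off the gridlines: a circular section at z = 0 has radius between 1 and 2.
Together with the visible shape, these determine p as stated.

x^2 + y^2 + 3*z^2 - 2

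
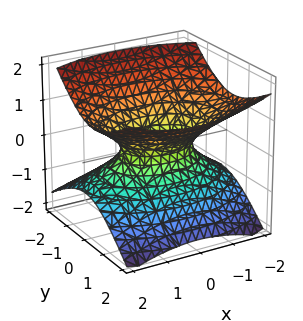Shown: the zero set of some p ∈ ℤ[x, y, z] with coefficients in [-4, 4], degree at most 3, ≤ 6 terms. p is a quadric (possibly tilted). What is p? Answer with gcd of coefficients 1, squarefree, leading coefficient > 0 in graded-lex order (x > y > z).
(a) Degree: a generic line meets the surface in up to 2 points, so deg p = 2.
(b) From the visible intercepts: among the integer gridlines, it crosses the x-axis at x ∈ {-1, 1}; no z-intercept at any integer in the box.
(c) These observations pin down the coefficients.

x^2 + 2*y^2 - y*z - 3*z^2 - 1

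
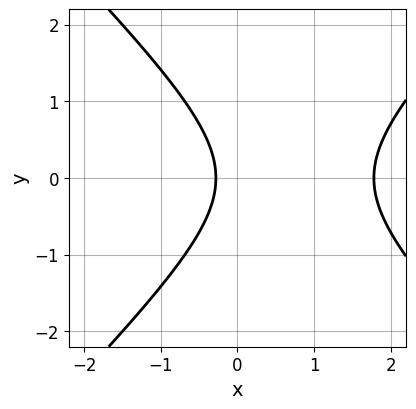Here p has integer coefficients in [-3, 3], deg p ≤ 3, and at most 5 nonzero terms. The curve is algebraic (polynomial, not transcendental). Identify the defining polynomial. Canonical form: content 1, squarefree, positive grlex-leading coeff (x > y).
1. Degree: the shape is more complex than any degree-1 curve, so deg p = 2.
2. Symmetries: mirror symmetry y ↦ −y ⇒ only even powers of y.
3. Against the integer gridlines: no y-intercept at any integer in the box.
4. Fitting integer coefficients to these (and the overall shape) gives p.

2*x^2 - 2*y^2 - 3*x - 1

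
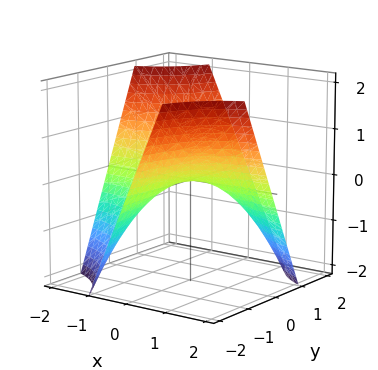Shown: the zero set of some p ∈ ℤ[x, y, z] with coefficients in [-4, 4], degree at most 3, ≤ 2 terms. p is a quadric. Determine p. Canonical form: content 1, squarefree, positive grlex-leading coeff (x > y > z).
x*y + z

(a) deg p = 2. A hyperbolic paraboloid; a quadric.
(b) Reading off the gridlines: every point of the x-axis in the box is on the surface; it meets the z-axis at z = 0 (among the integer gridlines); the visible y-axis segment lies entirely on the surface.
(c) Assembling these constraints gives the stated polynomial.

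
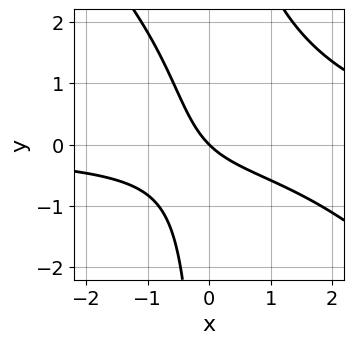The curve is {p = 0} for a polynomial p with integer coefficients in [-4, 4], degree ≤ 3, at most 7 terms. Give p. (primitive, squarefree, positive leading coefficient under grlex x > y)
2*x^2*y + 2*x*y^2 - 3*x*y - 3*x - 3*y

Degree: a generic line meets the curve in up to 3 points, so deg p = 3.
Reading off the gridlines: one y-axis crossing is at y = 0; one x-axis crossing is at x = 0.
Matching integer coefficients to the picture gives p.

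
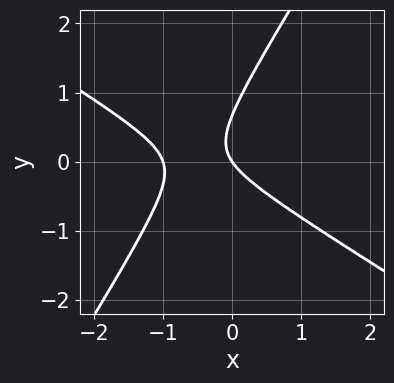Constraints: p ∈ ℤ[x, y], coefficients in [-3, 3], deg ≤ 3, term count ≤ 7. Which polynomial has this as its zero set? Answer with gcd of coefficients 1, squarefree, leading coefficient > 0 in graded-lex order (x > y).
3*x^2 + 3*x*y - 3*y^2 + 3*x + 2*y

(a) The degree is 2 — the shape is more complex than any degree-1 curve.
(b) From the axis intercepts and sections: one y-axis crossing is at y = 0; the x-axis gridline crossings are at x ∈ {-1, 0}.
(c) Fitting integer coefficients to these (and the overall shape) gives p.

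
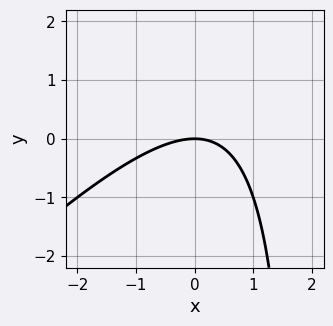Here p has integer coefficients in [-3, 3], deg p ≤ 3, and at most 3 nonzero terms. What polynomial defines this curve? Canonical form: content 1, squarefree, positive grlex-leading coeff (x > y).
x^2 - x*y + 2*y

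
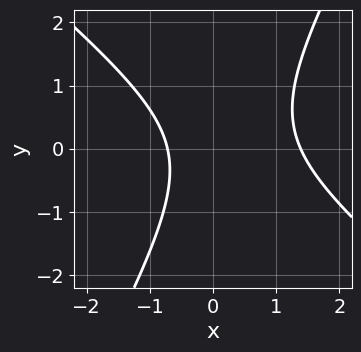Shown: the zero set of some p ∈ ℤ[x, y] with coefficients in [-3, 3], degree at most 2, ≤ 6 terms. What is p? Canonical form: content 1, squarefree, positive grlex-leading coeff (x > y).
3*x^2 + 2*x*y - 2*y^2 - 2*x - 3

(a) Degree: the shape is more complex than any degree-1 curve, so deg p = 2.
(b) Reading off the gridlines: the curve avoids every integer y-axis point in the box.
(c) Solving for integer coefficients yields p as stated.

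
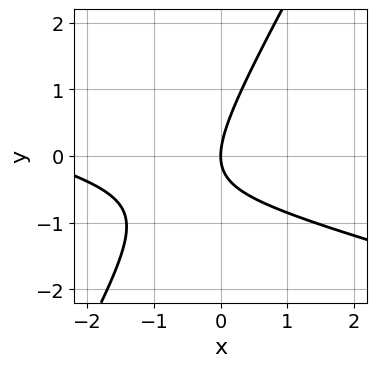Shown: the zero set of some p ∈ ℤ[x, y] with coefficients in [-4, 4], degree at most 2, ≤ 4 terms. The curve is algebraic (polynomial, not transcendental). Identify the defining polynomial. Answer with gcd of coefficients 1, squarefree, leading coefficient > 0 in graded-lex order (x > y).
x^2 + 3*x*y - 2*y^2 + 3*x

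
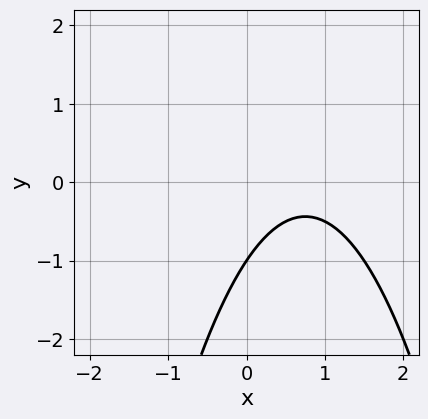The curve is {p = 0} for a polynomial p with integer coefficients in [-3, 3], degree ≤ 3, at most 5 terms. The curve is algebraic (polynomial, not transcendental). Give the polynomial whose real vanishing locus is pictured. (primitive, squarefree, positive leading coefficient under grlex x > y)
2*x^2 - 3*x + 2*y + 2

First, deg p = 2.
Then, against the integer gridlines: it misses every integer gridline on the x-axis; one y-axis crossing is at y = -1.
Finally, fitting integer coefficients to these (and the overall shape) gives p.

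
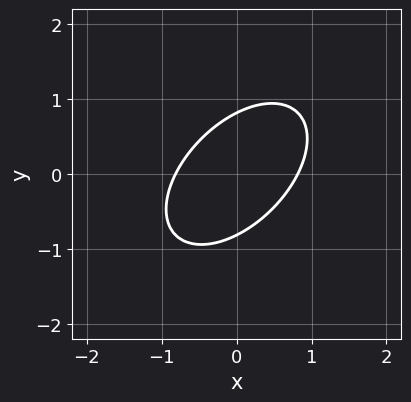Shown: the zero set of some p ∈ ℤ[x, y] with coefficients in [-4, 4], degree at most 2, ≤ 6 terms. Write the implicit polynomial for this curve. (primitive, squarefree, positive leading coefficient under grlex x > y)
3*x^2 - 3*x*y + 3*y^2 - 2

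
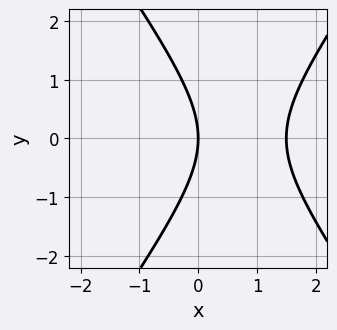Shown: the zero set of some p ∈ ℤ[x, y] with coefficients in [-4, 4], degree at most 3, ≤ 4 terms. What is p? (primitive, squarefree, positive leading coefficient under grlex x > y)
1. The degree is 2 — the shape is more complex than any degree-1 curve.
2. Symmetries: the y ↦ −y reflection is a symmetry, so y appears only in even powers.
3. From the visible intercepts: one y-axis crossing is at y = 0; it crosses the x-axis at the gridline x = 0.
4. Putting this together gives p.

2*x^2 - y^2 - 3*x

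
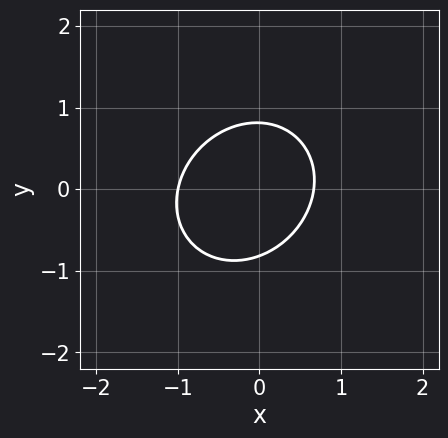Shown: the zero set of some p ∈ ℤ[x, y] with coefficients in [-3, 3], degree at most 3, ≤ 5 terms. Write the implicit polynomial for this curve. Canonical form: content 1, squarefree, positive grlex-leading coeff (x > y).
3*x^2 - x*y + 3*y^2 + x - 2

First, degree: the shape is more complex than any degree-1 curve, so deg p = 2.
Then, observable constraints: it crosses the x-axis at the gridline x = -1.
Finally, solving for integer coefficients yields p as stated.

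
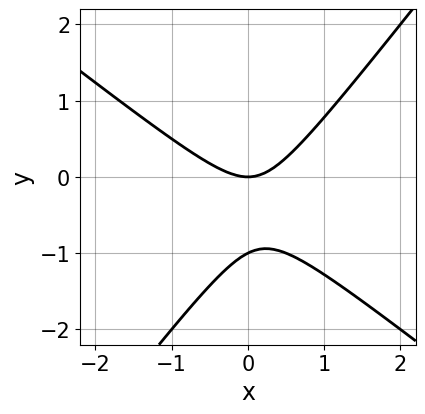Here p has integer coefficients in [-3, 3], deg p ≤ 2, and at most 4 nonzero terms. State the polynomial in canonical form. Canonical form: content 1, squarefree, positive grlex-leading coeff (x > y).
(a) Degree: no degree-1 curve has this shape, so deg p = 2.
(b) Against the integer gridlines: the y-axis gridline crossings are at y ∈ {-1, 0}; it crosses the x-axis at the gridline x = 0.
(c) The integer polynomial consistent with all of this is the stated p.

2*x^2 + x*y - 2*y^2 - 2*y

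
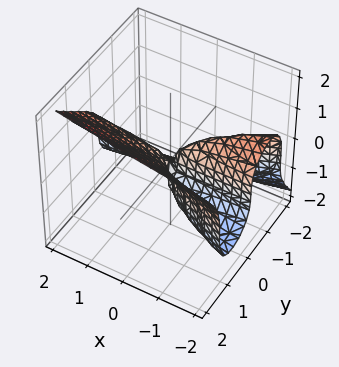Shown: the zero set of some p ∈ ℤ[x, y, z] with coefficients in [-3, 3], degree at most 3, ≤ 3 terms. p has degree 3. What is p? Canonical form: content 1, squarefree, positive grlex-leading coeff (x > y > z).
y^3 - z^3 + x*y

1. The degree is 3 — no degree-2 surface has this shape.
2. From the visible intercepts: the visible x-axis segment lies entirely on the surface; it meets the y-axis at y = 0 (among the integer gridlines); it crosses the z-axis at the gridline z = 0.
3. Fitting integer coefficients to these (and the overall shape) gives p.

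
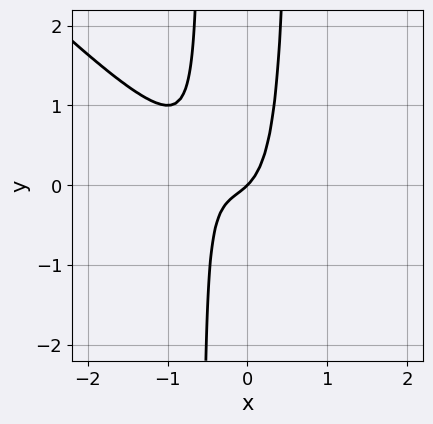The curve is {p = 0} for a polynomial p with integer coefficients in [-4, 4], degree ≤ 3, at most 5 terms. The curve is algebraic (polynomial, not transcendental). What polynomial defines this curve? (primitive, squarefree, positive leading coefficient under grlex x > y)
3*x^3 + 3*x^2*y + 2*x^2 + x - y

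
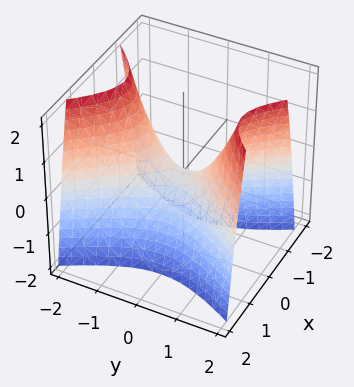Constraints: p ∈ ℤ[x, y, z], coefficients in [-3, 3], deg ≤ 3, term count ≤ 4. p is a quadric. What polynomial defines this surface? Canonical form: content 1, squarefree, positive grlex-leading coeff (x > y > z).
2*x^2 - y^2 + z

The degree is 2 — a hyperbolic paraboloid; a quadric.
Symmetries: the x ↦ −x reflection is a symmetry, so x appears only in even powers; mirror symmetry y ↦ −y ⇒ only even powers of y.
Observable constraints: it crosses the y-axis at the gridline y = 0; it meets the x-axis at x = 0 (among the integer gridlines); it meets the z-axis at z = 0 (among the integer gridlines).
Assembling these constraints gives the stated polynomial.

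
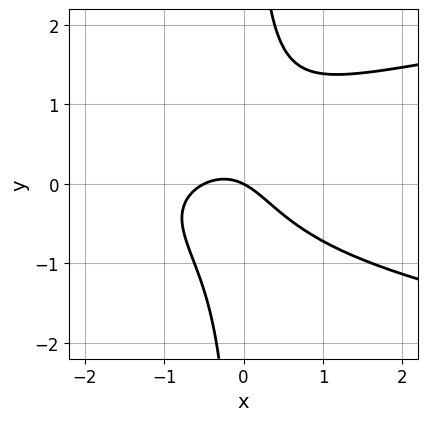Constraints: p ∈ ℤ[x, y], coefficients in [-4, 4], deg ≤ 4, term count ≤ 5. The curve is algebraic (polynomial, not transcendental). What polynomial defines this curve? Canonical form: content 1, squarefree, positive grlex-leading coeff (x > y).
3*x*y^2 - 2*x^2 - x - 2*y

(a) Degree: no degree-2 curve has this shape, so deg p = 3.
(b) Reading off the gridlines: it crosses the y-axis at the gridline y = 0; one x-axis crossing is at x = 0.
(c) Matching integer coefficients to the picture gives p.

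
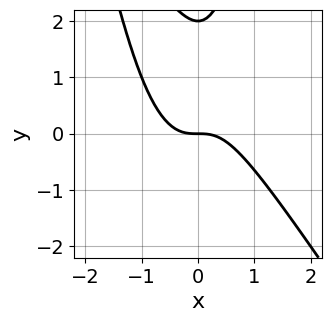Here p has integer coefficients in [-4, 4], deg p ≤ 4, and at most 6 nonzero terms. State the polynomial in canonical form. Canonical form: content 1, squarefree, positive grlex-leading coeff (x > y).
Degree: a generic line meets the curve in up to 3 points, so deg p = 3.
From the visible intercepts: the y-axis gridline crossings are at y ∈ {0, 2}; it crosses the x-axis at the gridline x = 0.
Matching integer coefficients to the picture gives p.

3*x^3 + 2*x^2*y - y^2 + 2*y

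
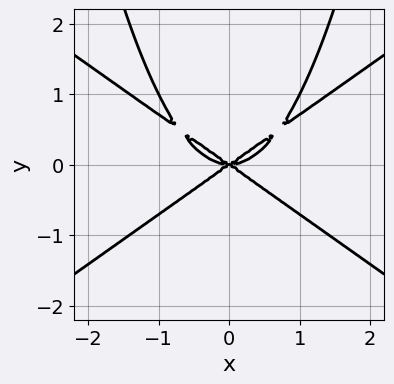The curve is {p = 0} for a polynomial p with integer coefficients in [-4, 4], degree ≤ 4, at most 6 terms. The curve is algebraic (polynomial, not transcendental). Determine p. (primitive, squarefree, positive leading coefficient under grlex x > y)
x^4 - 2*x^2*y^2 - x^2*y + 2*y^3

1. Degree: no degree-3 curve has this shape, so deg p = 4.
2. Symmetries: mirror symmetry x ↦ −x ⇒ only even powers of x.
3. Reading off the gridlines: one y-axis crossing is at y = 0; it crosses the x-axis at the gridline x = 0.
4. Matching integer coefficients to the picture gives p.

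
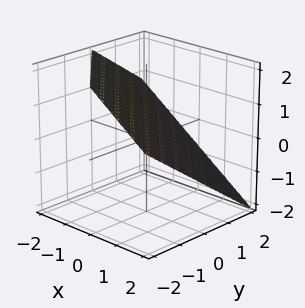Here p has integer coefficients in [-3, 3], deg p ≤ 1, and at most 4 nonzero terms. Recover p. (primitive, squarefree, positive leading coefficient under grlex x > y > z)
2*x + 2*y + 3*z - 2

(a) The degree is 1 — every cross-section is a straight line — this is a plane.
(b) From the axis intercepts and sections: one y-axis crossing is at y = 1; one x-axis crossing is at x = 1.
(c) These observations pin down the coefficients.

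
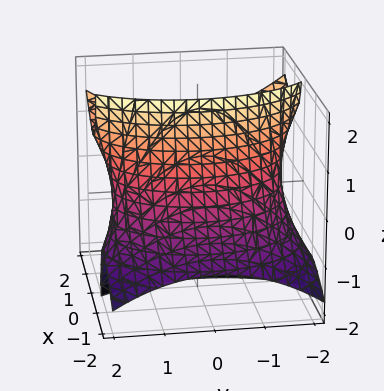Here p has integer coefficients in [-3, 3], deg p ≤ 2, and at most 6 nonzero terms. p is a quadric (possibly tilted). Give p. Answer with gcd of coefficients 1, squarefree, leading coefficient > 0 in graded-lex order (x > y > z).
1. The degree is 2 — no degree-1 surface has this shape.
2. From the visible intercepts: it misses every integer gridline on the z-axis.
3. Assembling these constraints gives the stated polynomial.

2*x^2 - 3*x*z + y^2 - 3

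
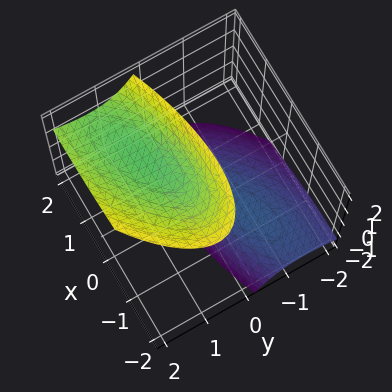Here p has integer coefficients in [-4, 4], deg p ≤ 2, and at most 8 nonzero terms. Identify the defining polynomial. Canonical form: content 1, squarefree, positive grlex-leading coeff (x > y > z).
x^2 - 2*x*y + 3*y^2 - 3*y*z - z^2 + 2

(a) The picture has 2 separate pieces.
(b) deg p = 2.
(c) From the axis intercepts and sections: it misses every integer gridline on the x-axis; it misses every integer gridline on the y-axis.
(d) These observations pin down the coefficients.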